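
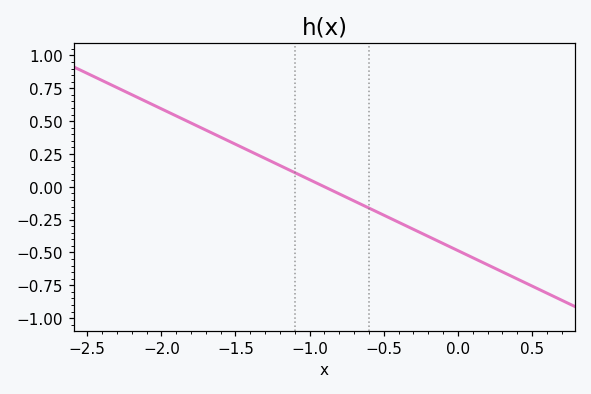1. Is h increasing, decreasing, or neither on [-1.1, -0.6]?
decreasing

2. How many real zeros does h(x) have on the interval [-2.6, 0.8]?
1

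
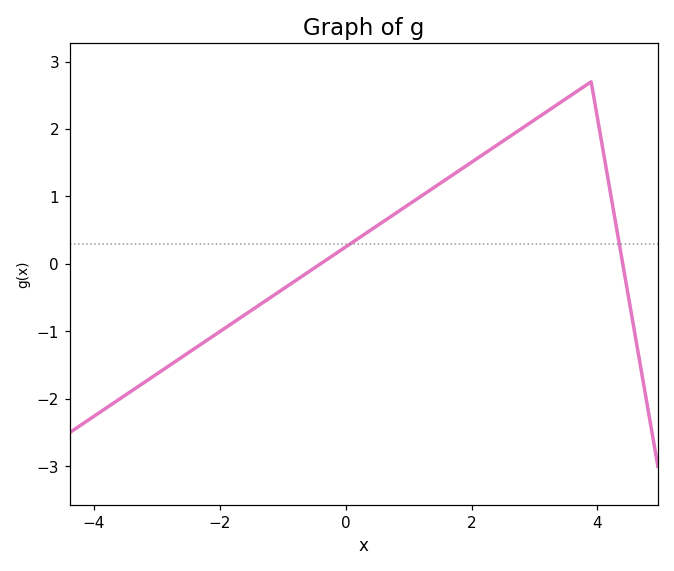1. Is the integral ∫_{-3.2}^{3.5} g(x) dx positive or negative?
positive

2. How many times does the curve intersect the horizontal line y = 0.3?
2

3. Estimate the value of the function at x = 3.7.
2.57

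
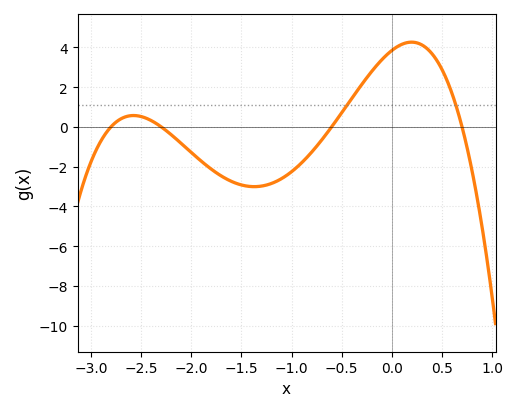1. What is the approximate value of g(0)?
3.84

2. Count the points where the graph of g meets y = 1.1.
2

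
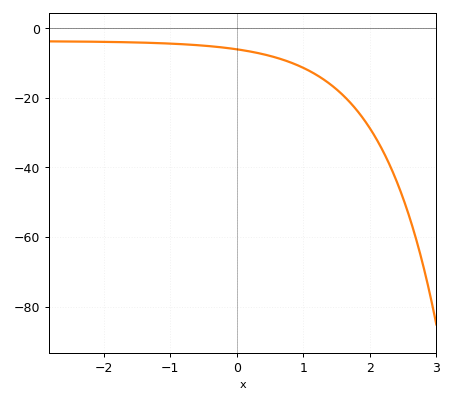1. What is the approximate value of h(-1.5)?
-4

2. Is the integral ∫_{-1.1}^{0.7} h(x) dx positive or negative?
negative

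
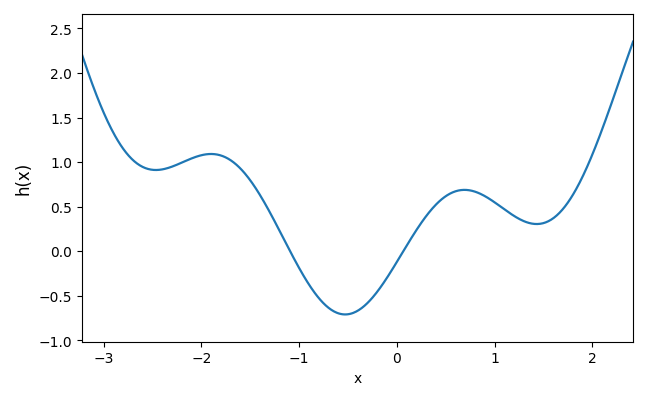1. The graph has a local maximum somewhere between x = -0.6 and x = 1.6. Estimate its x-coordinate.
0.7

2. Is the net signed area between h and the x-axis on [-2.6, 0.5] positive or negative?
positive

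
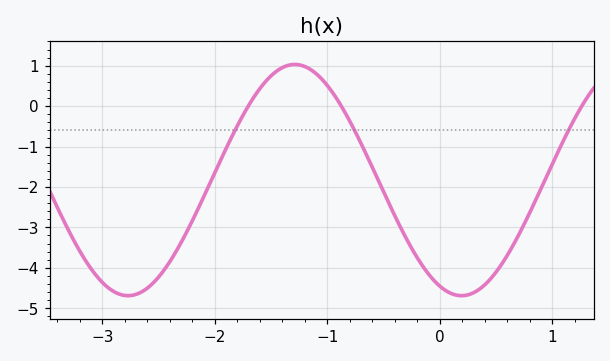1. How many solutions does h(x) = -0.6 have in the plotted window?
3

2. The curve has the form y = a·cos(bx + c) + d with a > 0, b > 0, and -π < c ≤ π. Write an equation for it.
y = 2.86cos(2.12x + 2.73) - 1.83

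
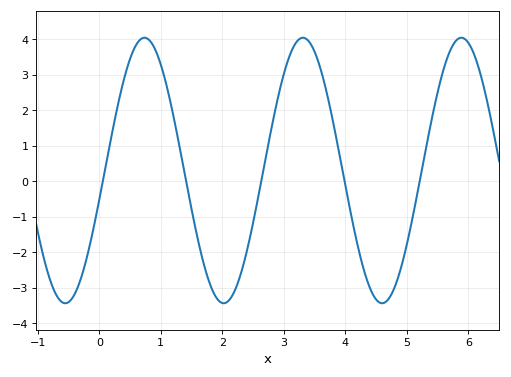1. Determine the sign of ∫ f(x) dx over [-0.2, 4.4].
positive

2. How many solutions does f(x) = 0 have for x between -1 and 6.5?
5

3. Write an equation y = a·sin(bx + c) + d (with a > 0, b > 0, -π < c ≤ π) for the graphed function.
y = 3.74sin(2.4x - 0.22) + 0.3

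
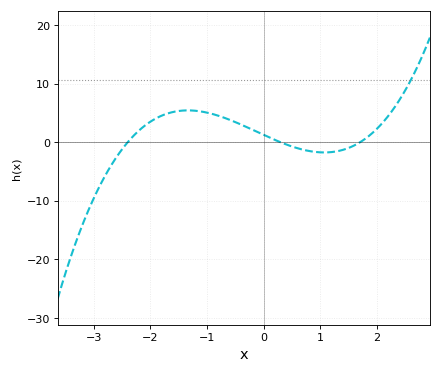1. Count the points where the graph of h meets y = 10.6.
1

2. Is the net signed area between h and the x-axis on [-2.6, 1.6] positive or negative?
positive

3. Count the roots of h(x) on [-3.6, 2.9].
3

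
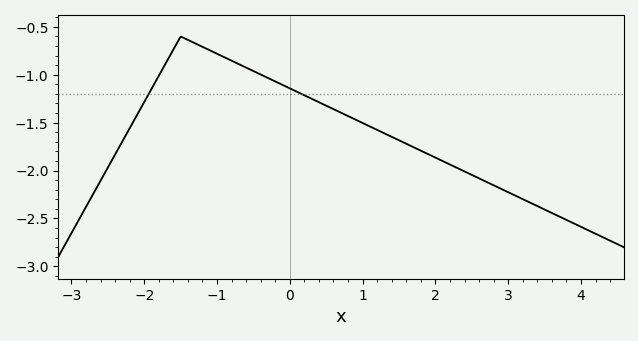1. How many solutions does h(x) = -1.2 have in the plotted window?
2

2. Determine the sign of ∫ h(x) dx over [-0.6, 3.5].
negative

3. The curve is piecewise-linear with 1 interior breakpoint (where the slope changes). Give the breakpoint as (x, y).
(-1.5, -0.6)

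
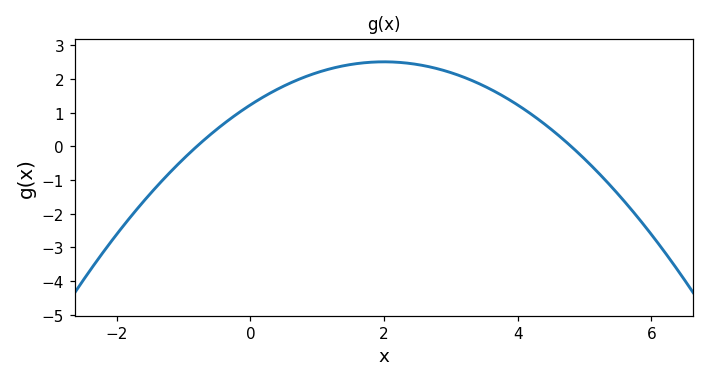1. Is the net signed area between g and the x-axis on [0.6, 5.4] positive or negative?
positive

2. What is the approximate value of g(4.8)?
0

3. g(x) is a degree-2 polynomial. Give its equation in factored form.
y = -0.32(x + 0.8)(x - 4.8)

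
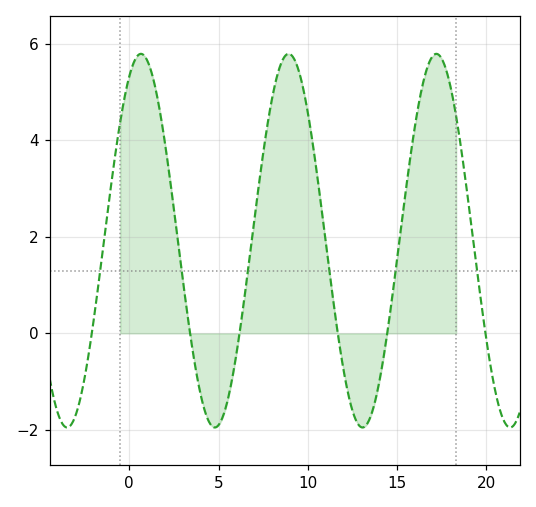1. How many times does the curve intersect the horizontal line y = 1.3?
6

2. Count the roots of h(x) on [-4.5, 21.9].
6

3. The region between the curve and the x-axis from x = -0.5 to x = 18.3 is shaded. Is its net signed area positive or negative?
positive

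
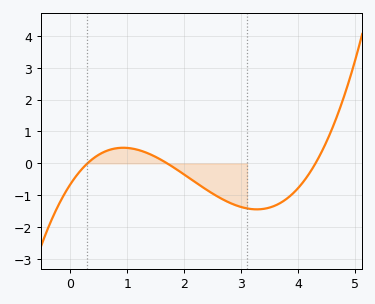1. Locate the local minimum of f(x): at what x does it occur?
3.27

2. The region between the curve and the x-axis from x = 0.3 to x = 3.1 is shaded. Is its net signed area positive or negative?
negative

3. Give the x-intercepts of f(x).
0.3, 1.7, 4.3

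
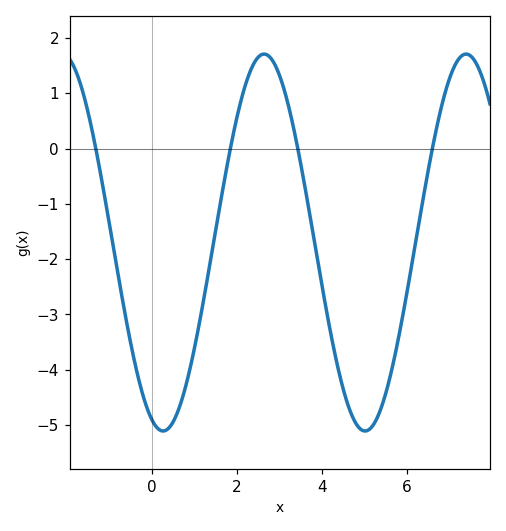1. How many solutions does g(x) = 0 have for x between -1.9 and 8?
4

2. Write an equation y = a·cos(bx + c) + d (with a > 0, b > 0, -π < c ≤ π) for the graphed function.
y = 3.41cos(1.3x + 2.8) - 1.7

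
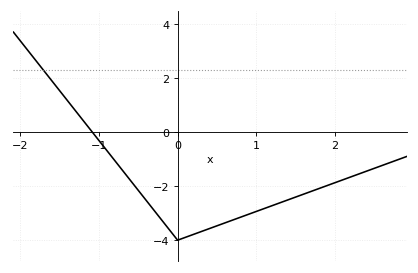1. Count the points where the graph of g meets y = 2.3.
1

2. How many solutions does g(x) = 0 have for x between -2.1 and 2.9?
1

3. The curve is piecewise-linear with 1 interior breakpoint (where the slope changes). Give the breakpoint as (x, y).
(0, -4)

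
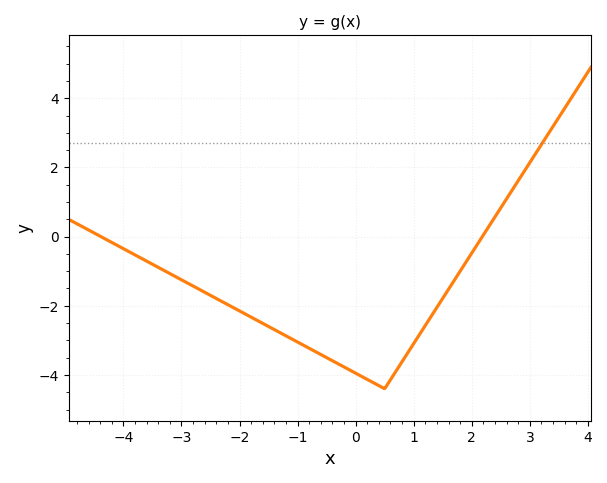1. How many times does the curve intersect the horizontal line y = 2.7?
1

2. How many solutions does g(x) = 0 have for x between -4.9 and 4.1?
2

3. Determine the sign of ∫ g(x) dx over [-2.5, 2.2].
negative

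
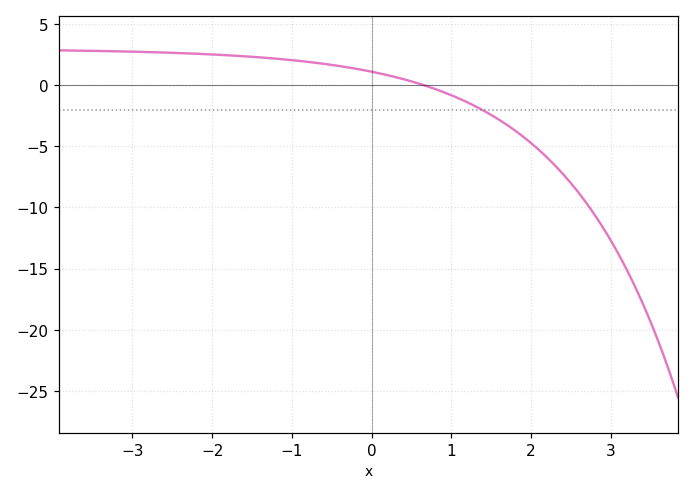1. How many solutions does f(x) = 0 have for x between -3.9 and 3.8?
1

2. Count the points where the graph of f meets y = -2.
1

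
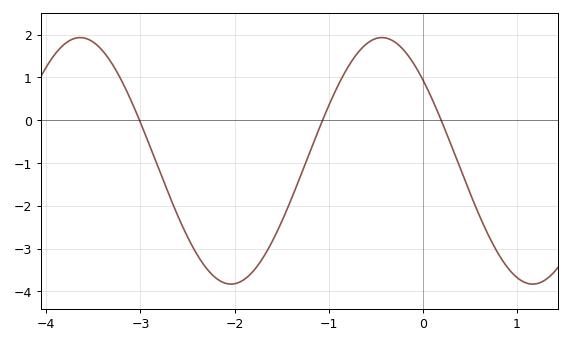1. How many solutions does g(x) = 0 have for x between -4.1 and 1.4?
3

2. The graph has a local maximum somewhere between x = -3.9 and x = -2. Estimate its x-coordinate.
-3.6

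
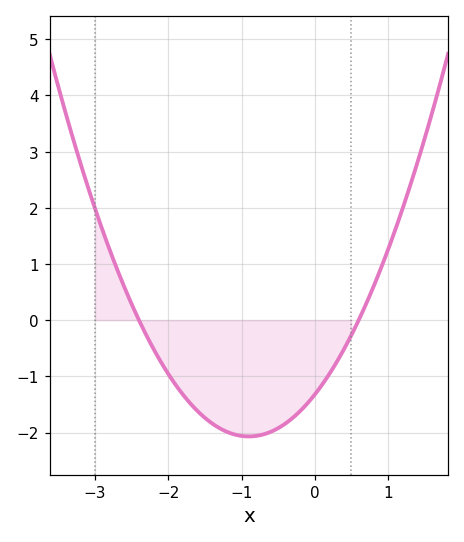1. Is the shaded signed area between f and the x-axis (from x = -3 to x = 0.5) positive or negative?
negative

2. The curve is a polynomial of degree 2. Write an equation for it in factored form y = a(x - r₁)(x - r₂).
y = 0.92(x + 2.4)(x - 0.6)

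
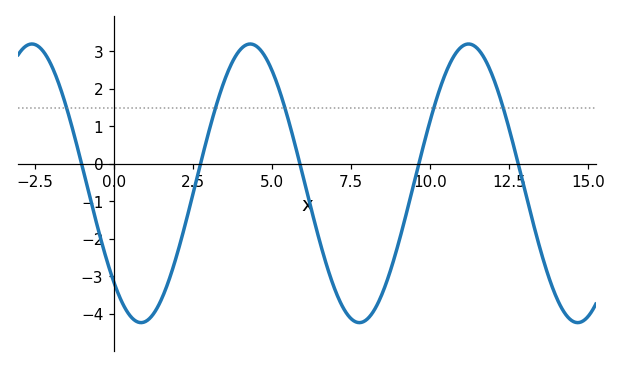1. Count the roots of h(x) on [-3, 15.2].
5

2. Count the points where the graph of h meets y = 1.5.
5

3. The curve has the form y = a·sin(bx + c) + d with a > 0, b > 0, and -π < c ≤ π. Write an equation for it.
y = 3.72sin(0.91x - 2.35) - 0.52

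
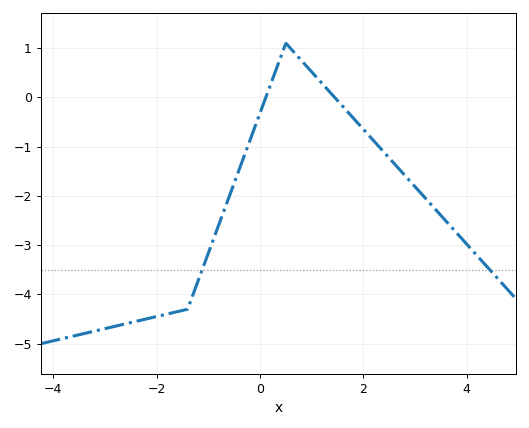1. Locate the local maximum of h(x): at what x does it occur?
0.6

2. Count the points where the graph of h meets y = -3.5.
2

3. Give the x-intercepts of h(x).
0.2, 1.4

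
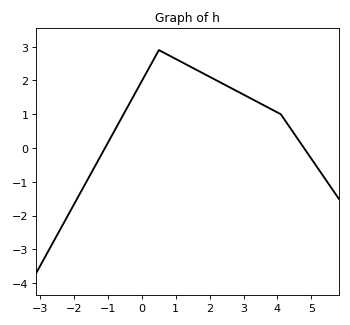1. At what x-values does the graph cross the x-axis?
-1.09, 4.78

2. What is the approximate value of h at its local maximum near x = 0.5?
2.9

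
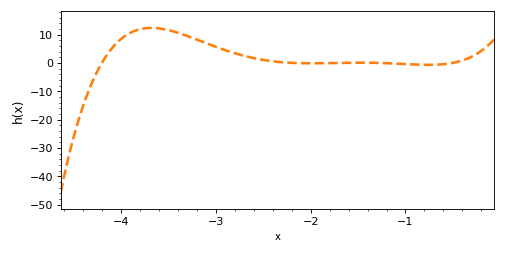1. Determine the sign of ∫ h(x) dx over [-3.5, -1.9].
positive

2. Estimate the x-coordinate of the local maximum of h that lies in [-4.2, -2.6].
-3.7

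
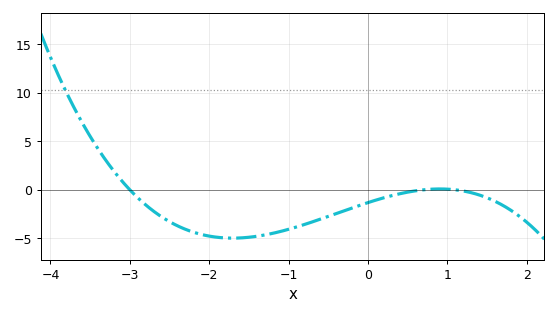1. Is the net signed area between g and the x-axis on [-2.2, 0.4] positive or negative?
negative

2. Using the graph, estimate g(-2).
-5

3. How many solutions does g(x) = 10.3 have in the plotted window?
1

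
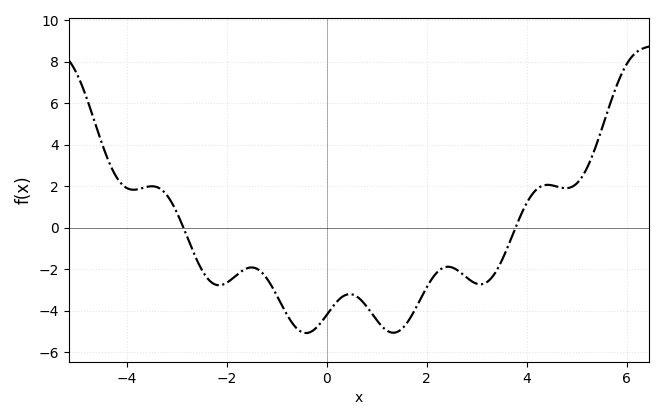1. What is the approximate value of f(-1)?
-3.2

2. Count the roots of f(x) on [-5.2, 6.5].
2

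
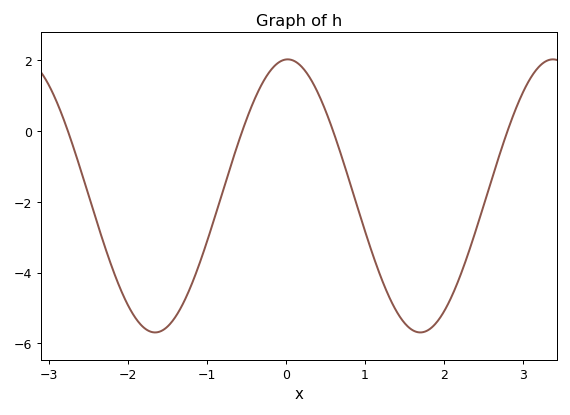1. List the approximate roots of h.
-2.76, -0.552, 0.595, 2.81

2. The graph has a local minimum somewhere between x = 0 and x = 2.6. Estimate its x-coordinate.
1.7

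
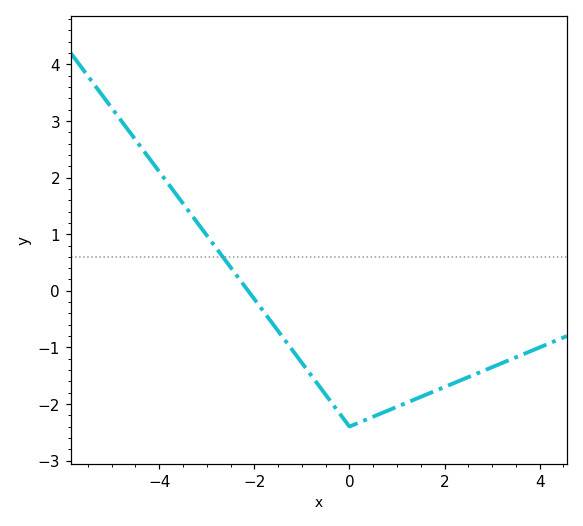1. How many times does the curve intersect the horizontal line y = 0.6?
1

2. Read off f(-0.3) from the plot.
-2.1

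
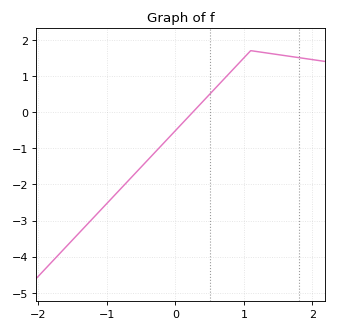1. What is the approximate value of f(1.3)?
1.65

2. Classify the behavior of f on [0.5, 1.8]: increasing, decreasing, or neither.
neither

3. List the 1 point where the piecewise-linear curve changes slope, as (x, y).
(1.1, 1.7)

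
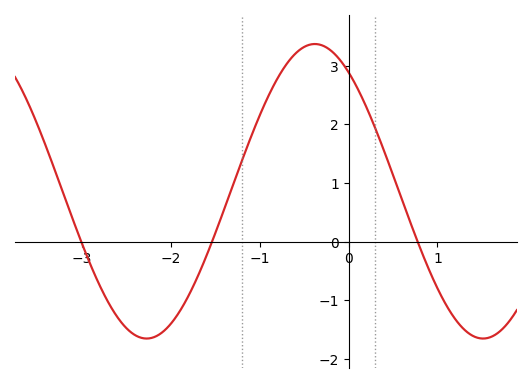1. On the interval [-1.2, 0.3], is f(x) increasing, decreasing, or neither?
neither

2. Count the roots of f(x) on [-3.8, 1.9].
3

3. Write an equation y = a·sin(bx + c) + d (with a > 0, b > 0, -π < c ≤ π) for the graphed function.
y = 2.51sin(1.66x + 2.2) + 0.86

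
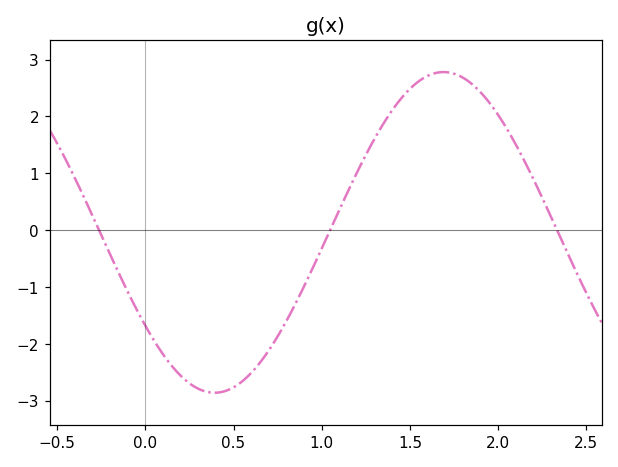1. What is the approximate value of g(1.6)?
2.7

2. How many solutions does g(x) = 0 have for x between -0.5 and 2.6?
3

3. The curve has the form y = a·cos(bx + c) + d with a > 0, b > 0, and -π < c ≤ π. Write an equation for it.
y = 2.82cos(2.4x + 2.2) - 0.04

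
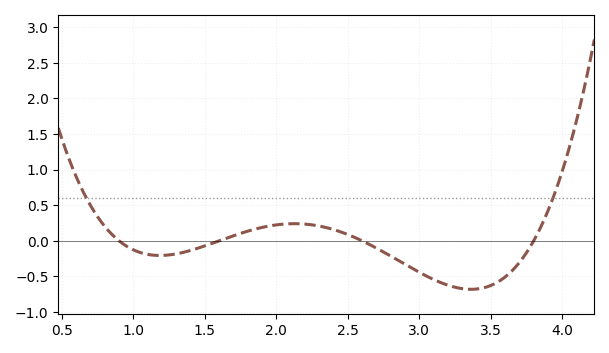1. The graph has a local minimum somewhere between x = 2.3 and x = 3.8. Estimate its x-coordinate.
3.35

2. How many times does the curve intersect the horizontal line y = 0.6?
2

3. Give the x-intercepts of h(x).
0.9, 1.6, 2.6, 3.8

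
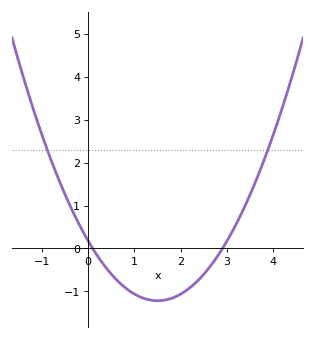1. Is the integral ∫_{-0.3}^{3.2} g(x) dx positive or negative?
negative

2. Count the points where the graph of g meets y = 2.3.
2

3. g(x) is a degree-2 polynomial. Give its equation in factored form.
y = 0.62(x - 0.1)(x - 2.9)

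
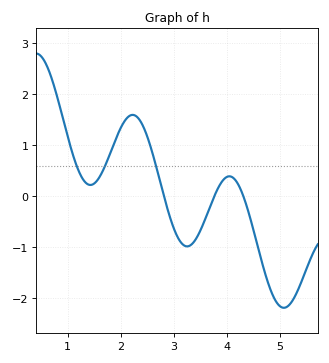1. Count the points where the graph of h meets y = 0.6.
3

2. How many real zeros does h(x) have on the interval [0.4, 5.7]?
3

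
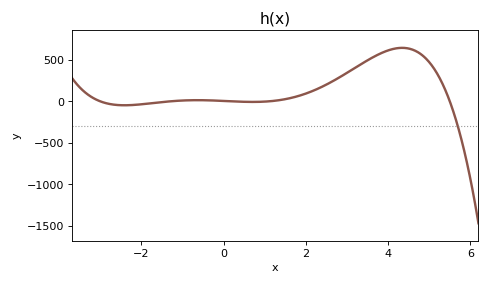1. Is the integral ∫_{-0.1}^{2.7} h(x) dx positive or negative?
positive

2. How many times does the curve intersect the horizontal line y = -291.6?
1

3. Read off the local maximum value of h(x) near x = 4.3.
650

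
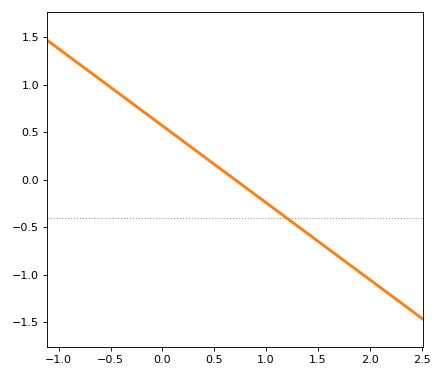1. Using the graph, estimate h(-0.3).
0.81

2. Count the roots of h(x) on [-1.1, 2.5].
1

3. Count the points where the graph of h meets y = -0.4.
1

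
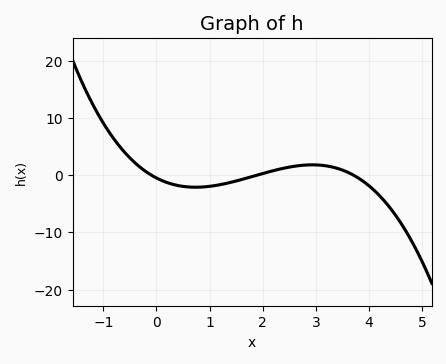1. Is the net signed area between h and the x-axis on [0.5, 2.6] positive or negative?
negative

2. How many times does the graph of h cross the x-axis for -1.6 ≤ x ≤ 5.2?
3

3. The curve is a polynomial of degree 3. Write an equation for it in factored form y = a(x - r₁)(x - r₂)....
y = -0.74(x + 0.1)(x - 1.9)(x - 3.7)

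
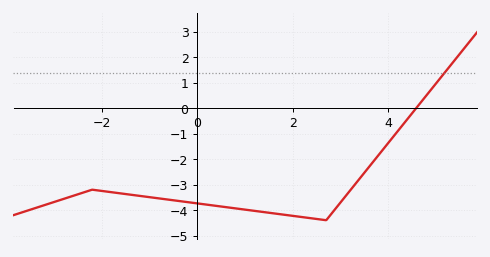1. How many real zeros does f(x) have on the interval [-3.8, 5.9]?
1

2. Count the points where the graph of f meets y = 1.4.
1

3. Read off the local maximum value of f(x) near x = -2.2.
-3.2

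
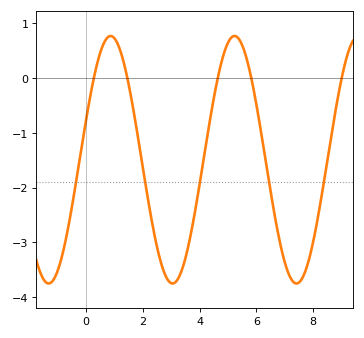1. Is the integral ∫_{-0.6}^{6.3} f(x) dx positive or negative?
negative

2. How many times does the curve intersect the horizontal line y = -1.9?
5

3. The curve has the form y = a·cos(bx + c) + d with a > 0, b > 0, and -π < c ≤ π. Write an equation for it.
y = 2.26cos(1.44x - 1.25) - 1.49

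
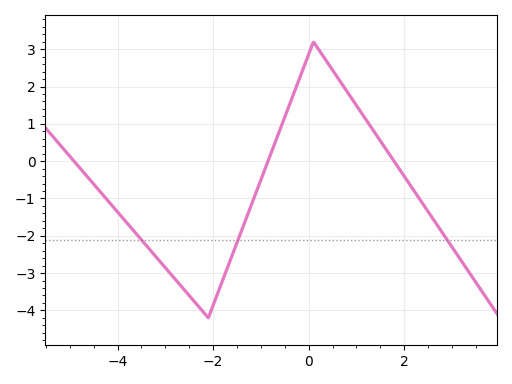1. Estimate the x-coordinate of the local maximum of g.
0.102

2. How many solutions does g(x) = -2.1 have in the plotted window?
3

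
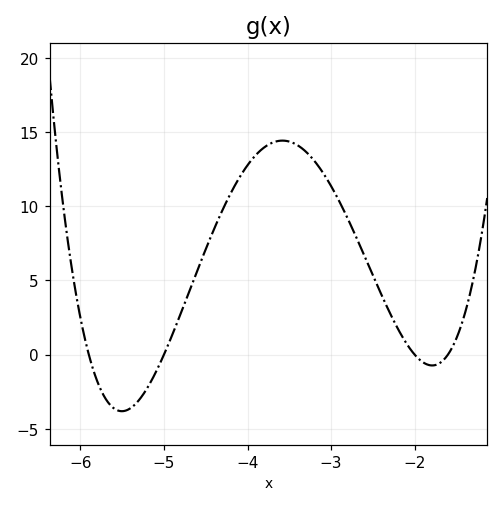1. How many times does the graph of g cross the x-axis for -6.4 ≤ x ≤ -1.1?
4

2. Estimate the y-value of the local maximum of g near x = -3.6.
14.4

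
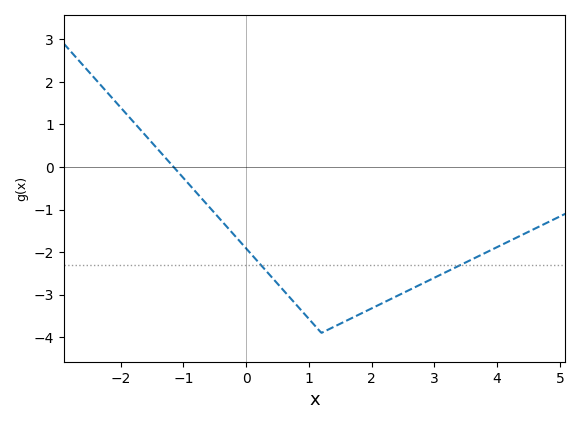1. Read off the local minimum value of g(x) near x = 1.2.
-3.9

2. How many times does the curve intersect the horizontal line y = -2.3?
2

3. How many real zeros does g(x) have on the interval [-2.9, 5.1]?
1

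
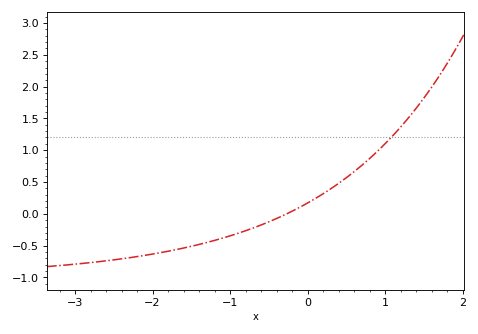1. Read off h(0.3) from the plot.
0.395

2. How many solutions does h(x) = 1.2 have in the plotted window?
1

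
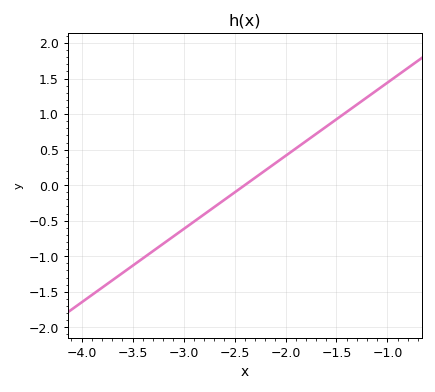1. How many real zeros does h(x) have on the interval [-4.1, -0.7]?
1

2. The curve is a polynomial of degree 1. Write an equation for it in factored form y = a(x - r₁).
y = 1.03(x + 2.4)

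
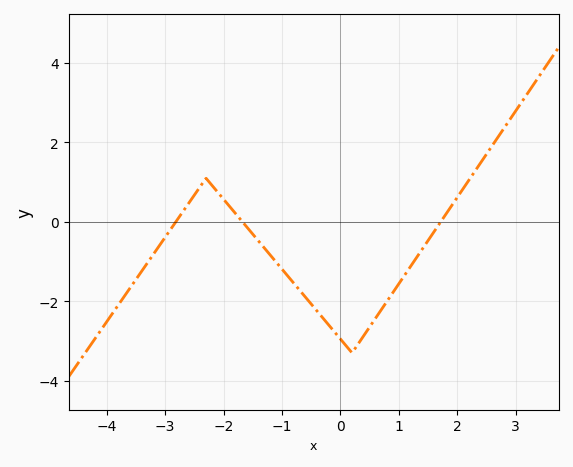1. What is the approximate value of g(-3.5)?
-1.4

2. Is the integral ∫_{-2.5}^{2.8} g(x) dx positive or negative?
negative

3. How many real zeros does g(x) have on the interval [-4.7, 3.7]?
3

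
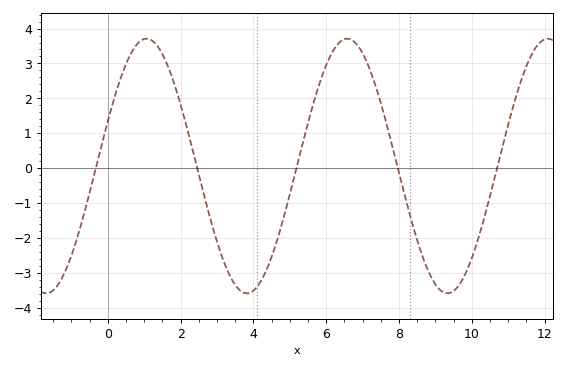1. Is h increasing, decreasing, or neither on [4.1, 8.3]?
neither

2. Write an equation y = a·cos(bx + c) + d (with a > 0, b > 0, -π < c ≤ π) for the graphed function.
y = 3.65cos(1.1x - 1.2) + 0.06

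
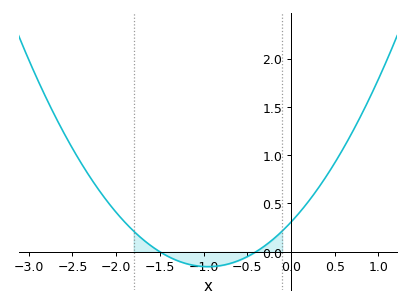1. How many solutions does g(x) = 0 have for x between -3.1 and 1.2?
2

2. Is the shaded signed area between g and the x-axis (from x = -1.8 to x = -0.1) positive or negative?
negative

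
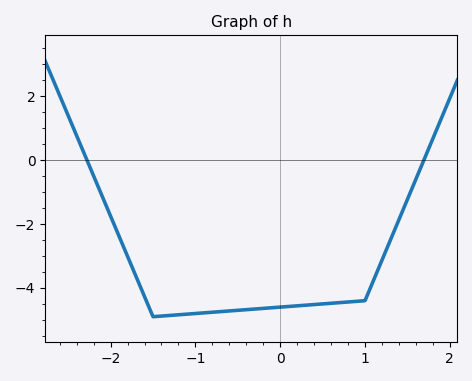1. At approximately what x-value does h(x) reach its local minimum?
-1.5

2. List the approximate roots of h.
-2.3, 1.7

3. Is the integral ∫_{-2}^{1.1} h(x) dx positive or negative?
negative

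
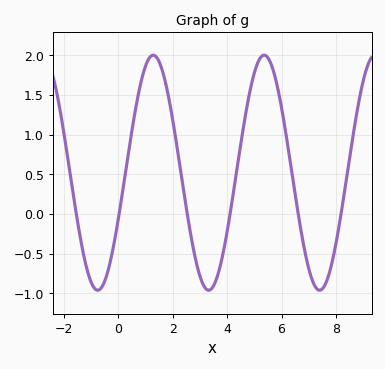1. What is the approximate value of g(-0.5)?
-0.844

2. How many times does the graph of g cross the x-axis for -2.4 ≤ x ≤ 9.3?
6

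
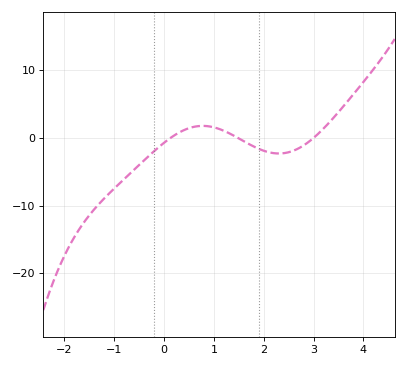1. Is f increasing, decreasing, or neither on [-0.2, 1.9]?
neither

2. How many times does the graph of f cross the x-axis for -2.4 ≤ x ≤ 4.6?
3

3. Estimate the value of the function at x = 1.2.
1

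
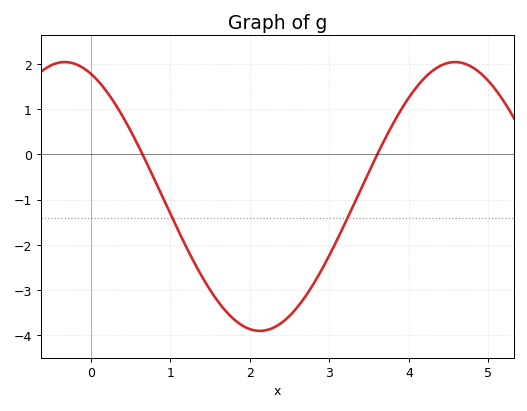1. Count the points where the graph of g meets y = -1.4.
2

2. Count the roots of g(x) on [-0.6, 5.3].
2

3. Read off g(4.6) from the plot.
2.04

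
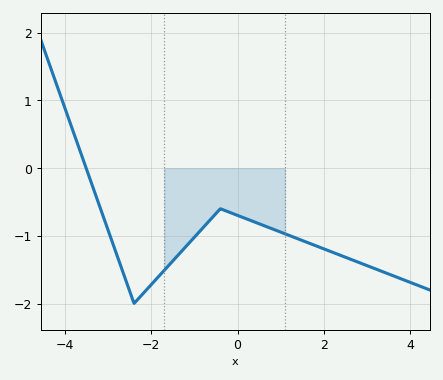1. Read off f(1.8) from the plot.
-1.14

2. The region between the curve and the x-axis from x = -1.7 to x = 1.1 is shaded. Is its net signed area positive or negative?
negative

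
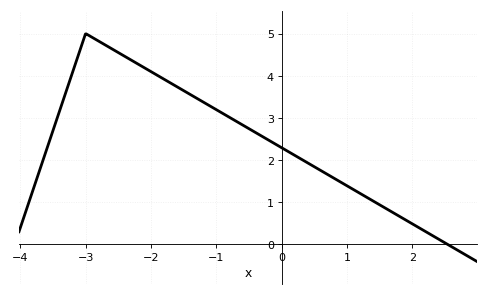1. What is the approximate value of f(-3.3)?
3.6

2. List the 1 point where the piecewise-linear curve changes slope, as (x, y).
(-3, 5)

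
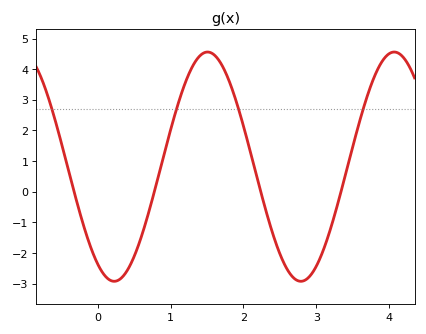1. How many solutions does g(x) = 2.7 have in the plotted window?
4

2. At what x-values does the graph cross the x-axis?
-0.327, 0.775, 2.24, 3.34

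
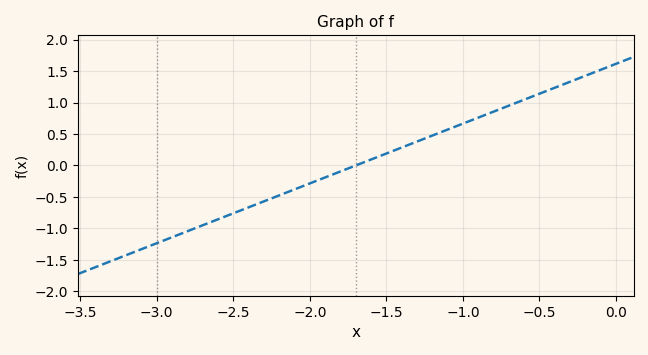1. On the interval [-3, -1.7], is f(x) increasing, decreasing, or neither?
increasing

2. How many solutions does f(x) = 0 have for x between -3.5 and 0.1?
1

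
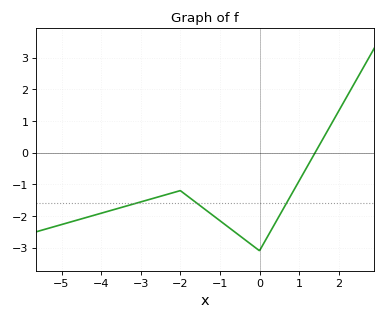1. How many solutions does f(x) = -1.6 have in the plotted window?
3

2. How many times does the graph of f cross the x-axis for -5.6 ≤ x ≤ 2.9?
1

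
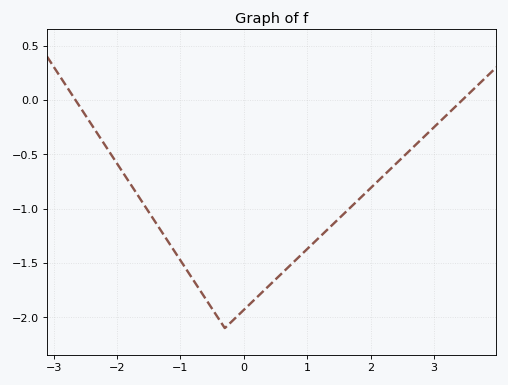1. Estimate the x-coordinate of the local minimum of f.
-0.299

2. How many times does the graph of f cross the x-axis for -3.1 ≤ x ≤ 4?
2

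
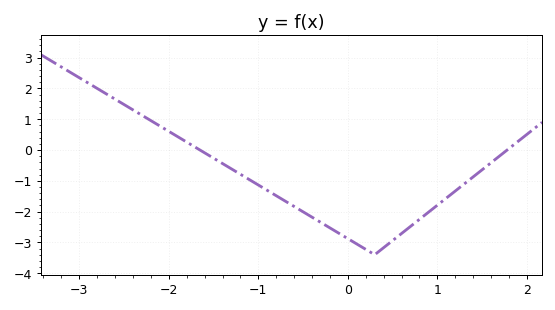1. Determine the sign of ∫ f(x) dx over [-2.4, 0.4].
negative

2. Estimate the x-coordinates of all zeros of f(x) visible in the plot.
-1.7, 1.8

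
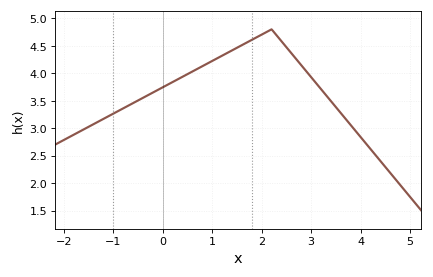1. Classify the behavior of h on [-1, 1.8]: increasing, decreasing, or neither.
increasing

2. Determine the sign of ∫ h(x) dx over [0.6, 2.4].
positive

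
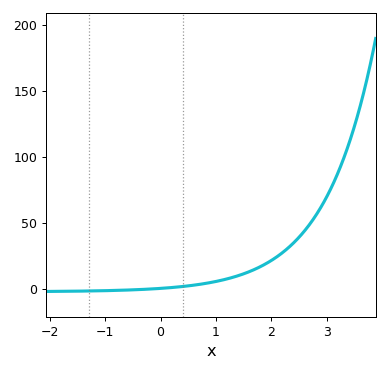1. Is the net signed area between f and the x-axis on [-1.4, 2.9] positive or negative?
positive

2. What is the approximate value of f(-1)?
0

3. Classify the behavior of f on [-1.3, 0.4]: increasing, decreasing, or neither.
increasing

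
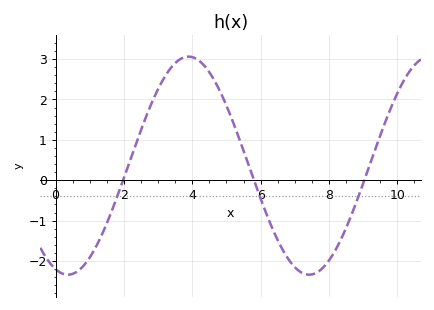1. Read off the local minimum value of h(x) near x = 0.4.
-2.3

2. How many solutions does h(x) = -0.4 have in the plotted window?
3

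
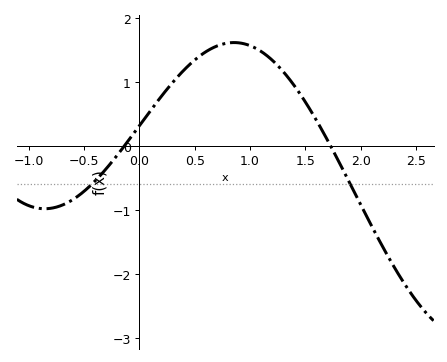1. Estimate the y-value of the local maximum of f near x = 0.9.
1.6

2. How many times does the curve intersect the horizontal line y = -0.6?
2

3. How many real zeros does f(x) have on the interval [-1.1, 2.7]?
2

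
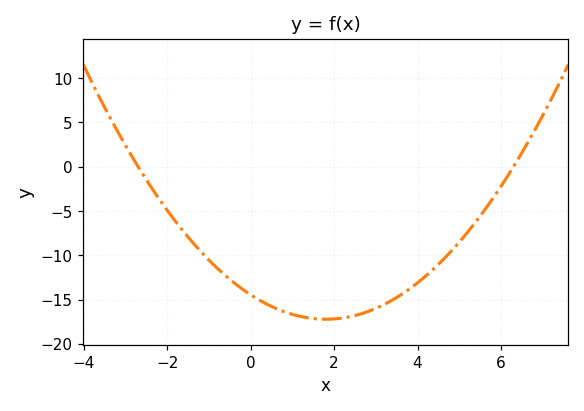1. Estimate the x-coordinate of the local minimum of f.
1.8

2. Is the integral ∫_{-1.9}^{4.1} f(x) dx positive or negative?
negative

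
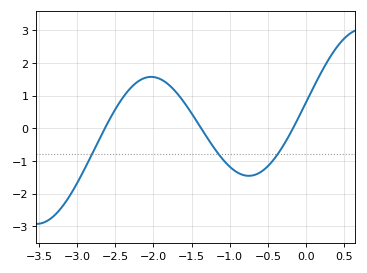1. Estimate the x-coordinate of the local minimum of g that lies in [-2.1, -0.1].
-0.751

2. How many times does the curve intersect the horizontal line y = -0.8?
3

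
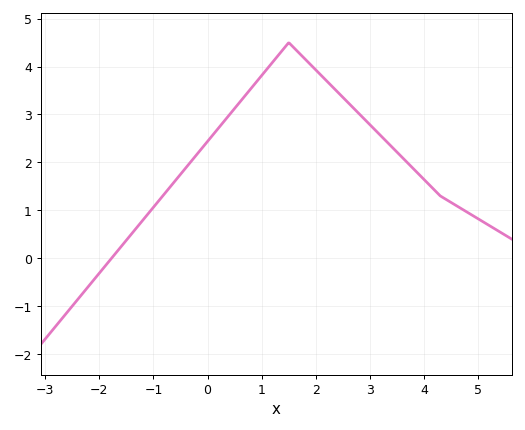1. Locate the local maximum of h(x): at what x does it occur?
1.4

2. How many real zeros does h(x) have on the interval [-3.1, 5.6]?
1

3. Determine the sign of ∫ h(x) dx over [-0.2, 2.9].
positive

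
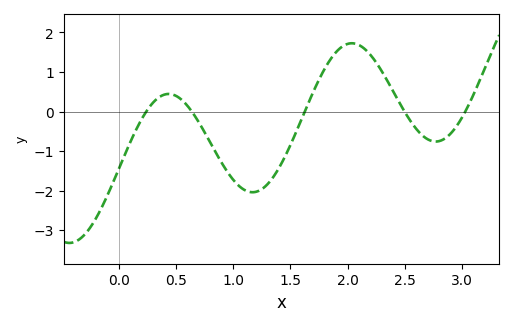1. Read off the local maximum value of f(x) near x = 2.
1.7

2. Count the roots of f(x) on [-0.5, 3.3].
5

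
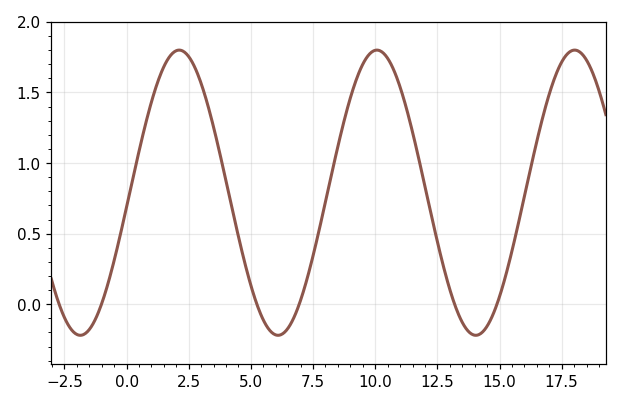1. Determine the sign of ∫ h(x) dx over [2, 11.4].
positive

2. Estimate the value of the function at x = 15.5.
0.377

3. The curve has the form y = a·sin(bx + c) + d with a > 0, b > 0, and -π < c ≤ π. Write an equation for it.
y = 1.01sin(0.79x - 0.1) + 0.79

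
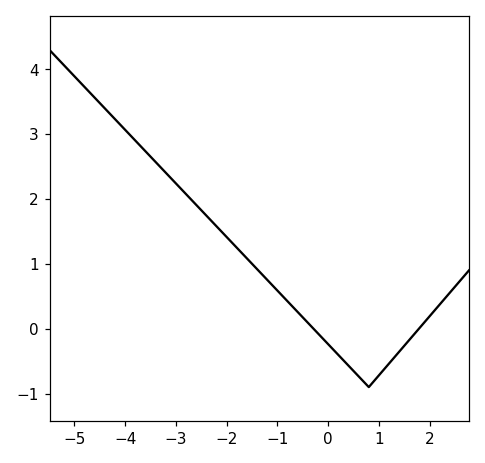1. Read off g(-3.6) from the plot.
2.7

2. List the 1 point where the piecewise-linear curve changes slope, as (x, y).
(0.8, -0.9)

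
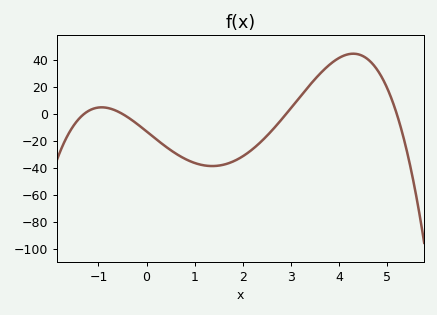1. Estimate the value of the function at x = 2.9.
0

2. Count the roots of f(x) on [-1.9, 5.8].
4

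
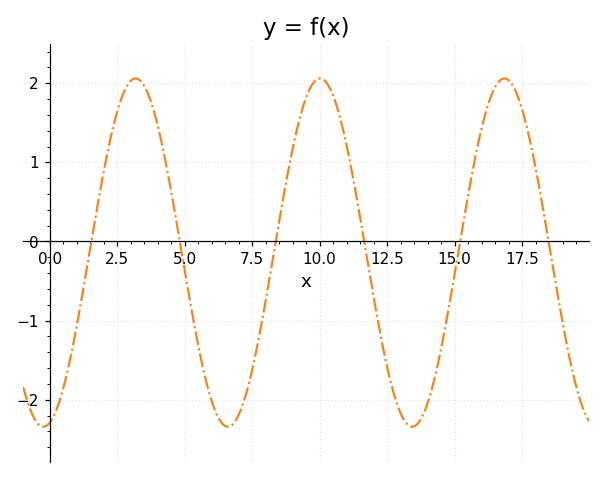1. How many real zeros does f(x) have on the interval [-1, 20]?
6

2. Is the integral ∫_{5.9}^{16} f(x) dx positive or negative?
negative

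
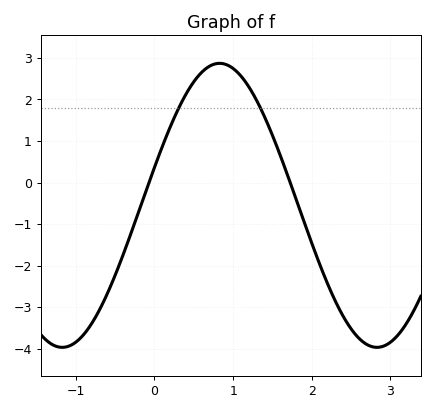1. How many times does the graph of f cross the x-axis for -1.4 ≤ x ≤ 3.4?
2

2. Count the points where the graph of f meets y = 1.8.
2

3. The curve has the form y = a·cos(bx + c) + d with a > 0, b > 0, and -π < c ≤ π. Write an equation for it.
y = 3.42cos(1.6x - 1.3) - 0.55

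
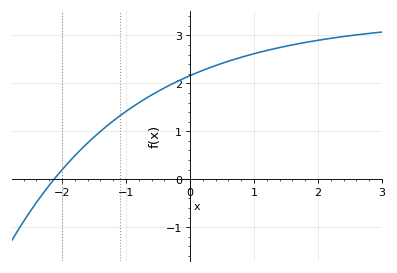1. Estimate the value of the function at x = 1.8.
2.85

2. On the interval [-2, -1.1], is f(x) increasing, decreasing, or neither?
increasing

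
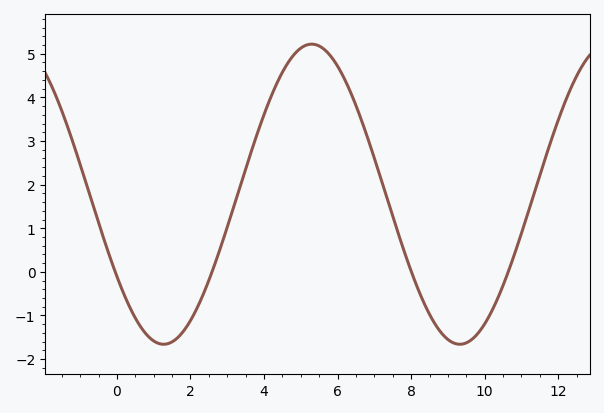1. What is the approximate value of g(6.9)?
2.9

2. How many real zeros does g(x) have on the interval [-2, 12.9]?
4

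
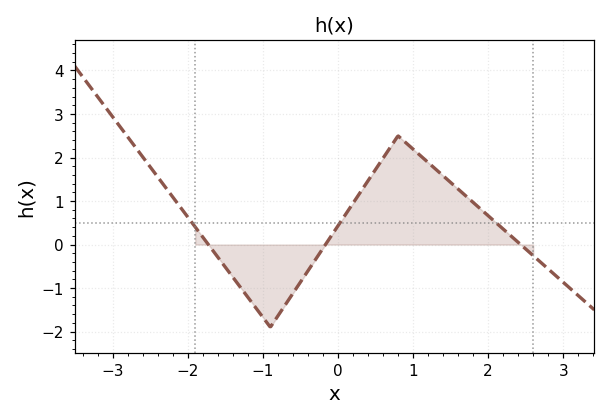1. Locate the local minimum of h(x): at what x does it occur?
-0.9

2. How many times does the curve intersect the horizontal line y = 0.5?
3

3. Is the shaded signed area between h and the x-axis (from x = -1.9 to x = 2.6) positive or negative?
positive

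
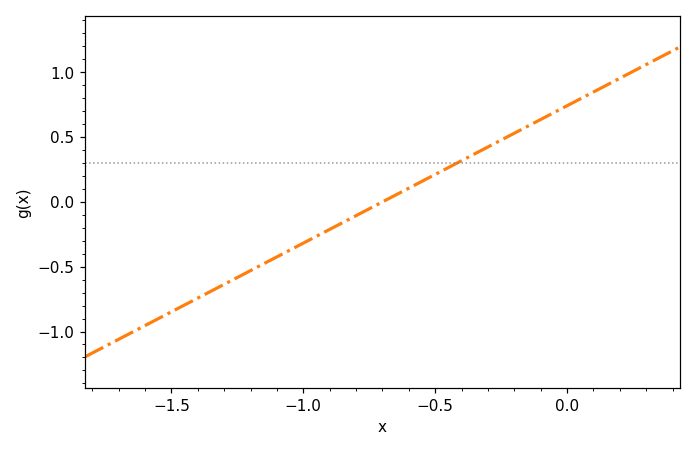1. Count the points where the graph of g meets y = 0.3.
1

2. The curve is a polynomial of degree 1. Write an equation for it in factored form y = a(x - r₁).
y = 1.06(x + 0.7)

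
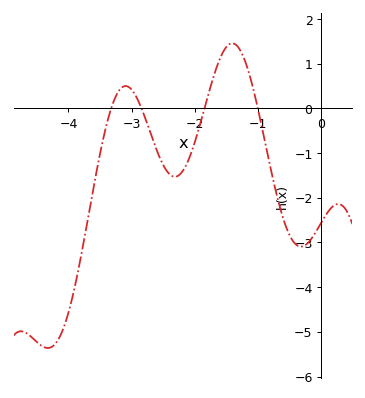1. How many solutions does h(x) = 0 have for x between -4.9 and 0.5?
4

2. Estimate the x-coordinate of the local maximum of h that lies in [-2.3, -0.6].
-1.4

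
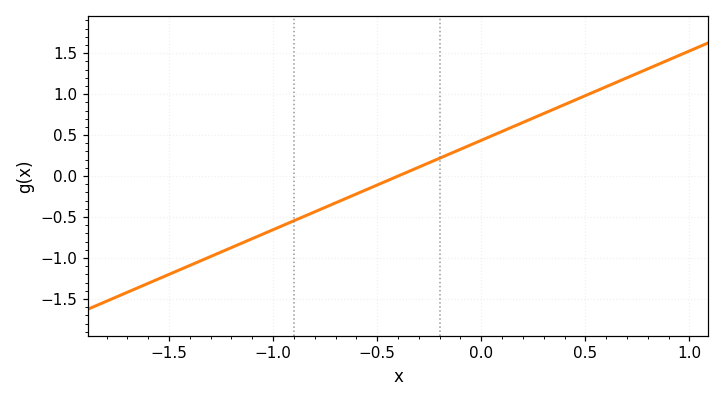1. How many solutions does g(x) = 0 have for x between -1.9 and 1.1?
1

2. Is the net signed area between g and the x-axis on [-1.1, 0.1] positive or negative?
negative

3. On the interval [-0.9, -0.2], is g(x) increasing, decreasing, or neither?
increasing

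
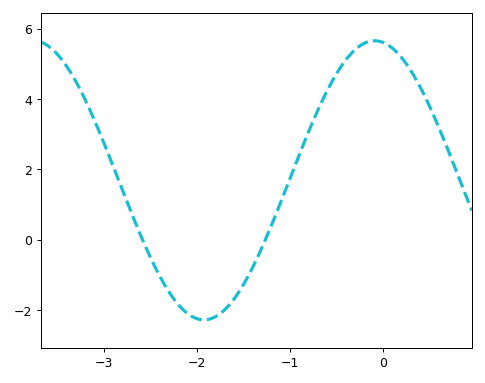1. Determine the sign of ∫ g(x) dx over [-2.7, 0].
positive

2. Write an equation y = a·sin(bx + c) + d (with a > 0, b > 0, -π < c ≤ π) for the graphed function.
y = 3.97sin(1.71x + 1.72) + 1.69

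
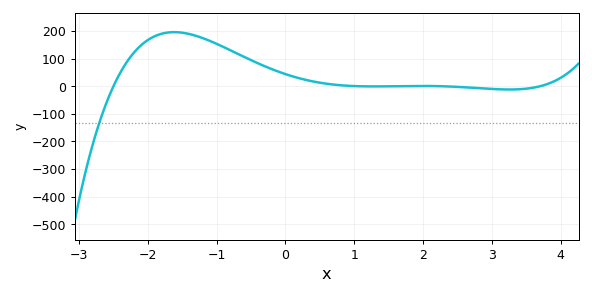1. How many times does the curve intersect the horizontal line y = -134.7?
1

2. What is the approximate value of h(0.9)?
2.02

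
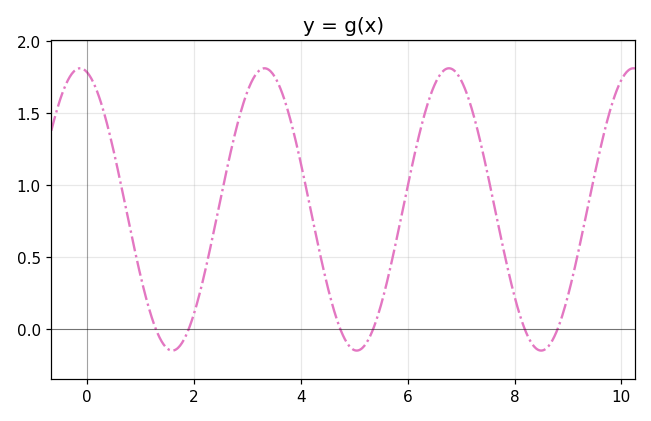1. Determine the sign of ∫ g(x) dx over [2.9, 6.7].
positive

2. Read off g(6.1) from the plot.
1.16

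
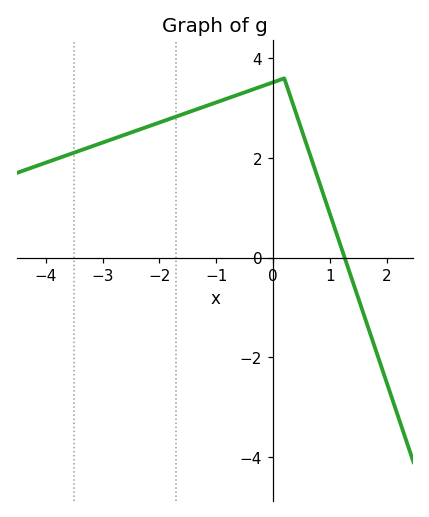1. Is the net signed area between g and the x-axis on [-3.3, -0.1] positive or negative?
positive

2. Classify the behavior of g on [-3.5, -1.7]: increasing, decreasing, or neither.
increasing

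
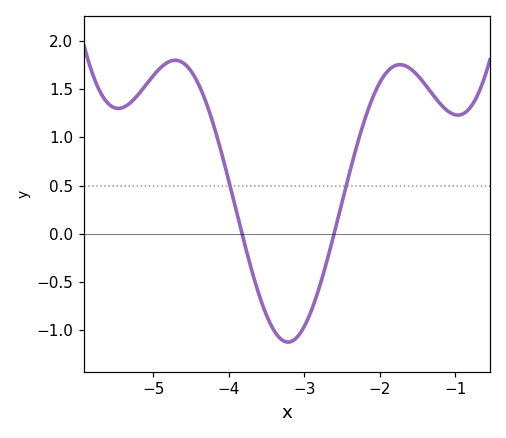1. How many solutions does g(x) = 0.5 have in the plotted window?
2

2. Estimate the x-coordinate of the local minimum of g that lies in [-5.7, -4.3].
-5.47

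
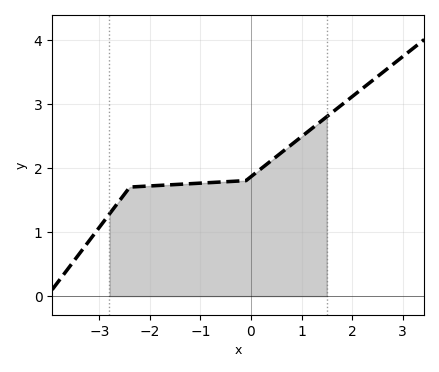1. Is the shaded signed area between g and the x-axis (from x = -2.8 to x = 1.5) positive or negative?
positive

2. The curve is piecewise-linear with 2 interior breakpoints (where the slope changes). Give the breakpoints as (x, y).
(-2.4, 1.7); (-0.1, 1.8)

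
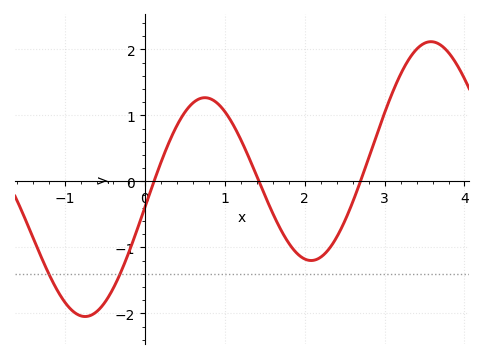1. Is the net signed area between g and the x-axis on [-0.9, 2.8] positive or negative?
negative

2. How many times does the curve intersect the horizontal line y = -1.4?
2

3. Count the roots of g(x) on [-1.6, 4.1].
3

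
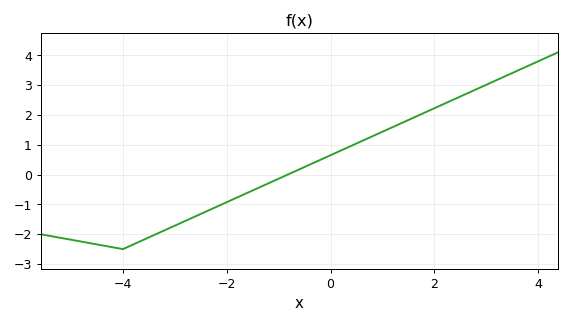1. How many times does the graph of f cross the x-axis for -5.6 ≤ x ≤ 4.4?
1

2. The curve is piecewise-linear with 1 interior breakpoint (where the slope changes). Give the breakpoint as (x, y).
(-4, -2.5)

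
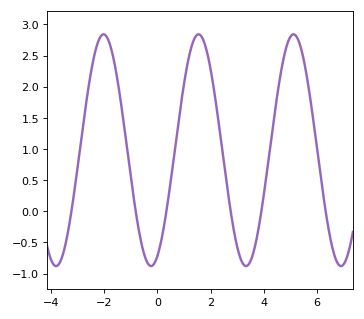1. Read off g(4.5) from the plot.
1.85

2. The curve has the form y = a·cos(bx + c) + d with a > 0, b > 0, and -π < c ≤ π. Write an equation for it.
y = 1.86cos(1.76x - 2.72) + 0.98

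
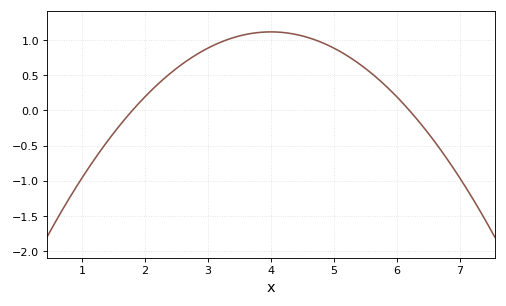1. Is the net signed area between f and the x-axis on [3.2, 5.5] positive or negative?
positive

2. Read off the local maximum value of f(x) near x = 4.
1.1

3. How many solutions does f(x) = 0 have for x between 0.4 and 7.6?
2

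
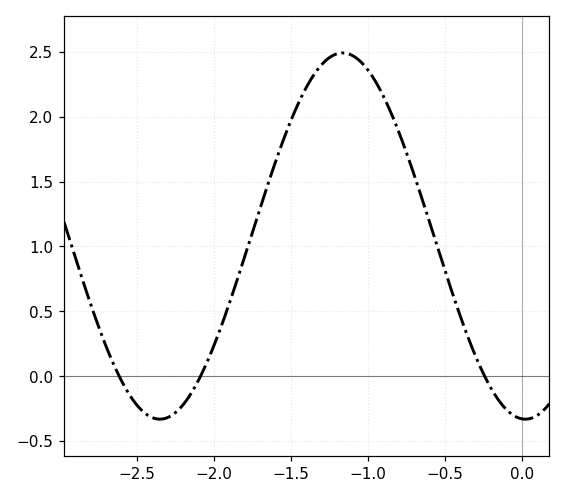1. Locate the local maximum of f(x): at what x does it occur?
-1.16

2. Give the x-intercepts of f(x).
-2.61, -2.09, -0.241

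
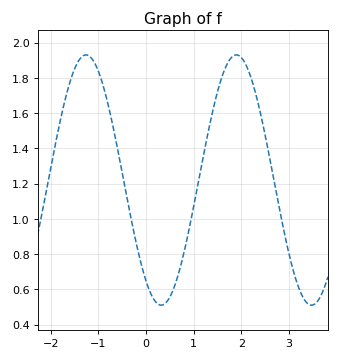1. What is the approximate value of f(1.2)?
1.35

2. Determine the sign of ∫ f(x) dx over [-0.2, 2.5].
positive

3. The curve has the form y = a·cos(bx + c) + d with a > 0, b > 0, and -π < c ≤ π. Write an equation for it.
y = 0.71cos(1.99x + 2.51) + 1.22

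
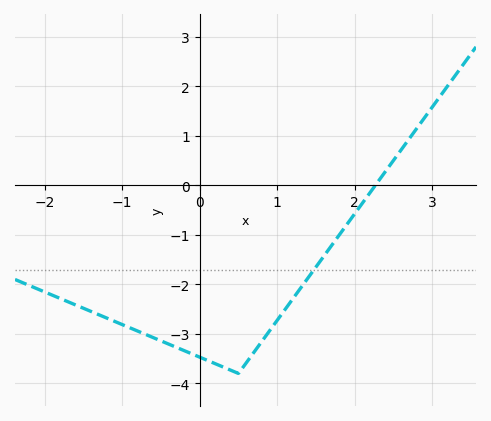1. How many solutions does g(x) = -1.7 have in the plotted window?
1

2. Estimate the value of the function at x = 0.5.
-3.8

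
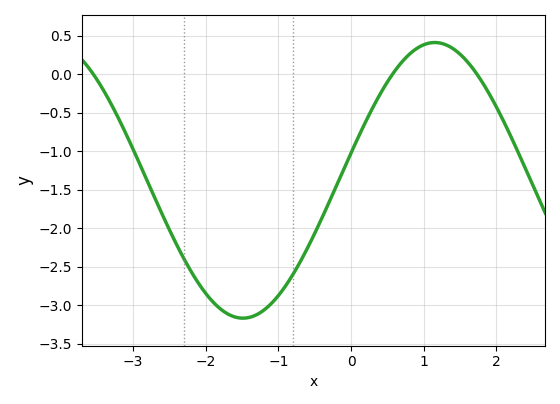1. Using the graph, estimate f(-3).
-0.975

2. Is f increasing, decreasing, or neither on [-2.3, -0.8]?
neither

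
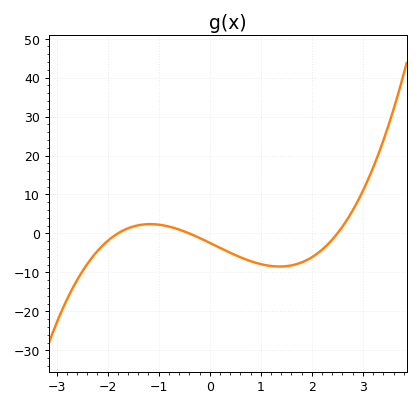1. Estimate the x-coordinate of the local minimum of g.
1.4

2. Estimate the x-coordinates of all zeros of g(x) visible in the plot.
-1.8, -0.4, 2.5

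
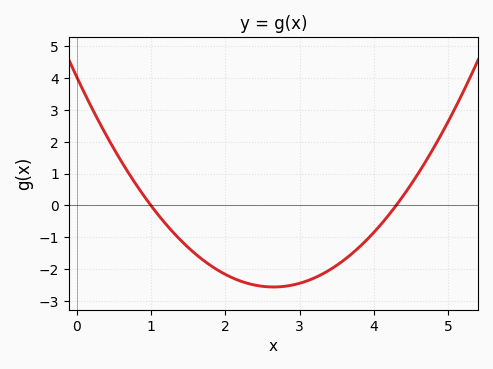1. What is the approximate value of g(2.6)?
-2.6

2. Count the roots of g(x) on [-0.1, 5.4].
2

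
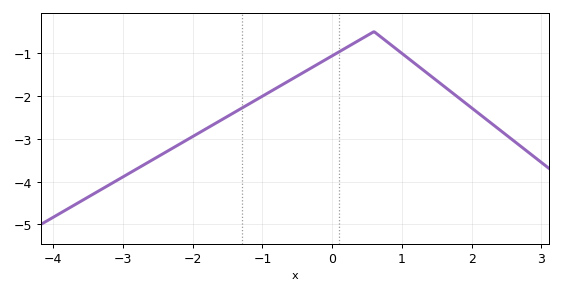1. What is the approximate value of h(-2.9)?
-3.8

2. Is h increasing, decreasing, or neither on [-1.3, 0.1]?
increasing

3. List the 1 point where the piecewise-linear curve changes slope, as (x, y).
(0.6, -0.5)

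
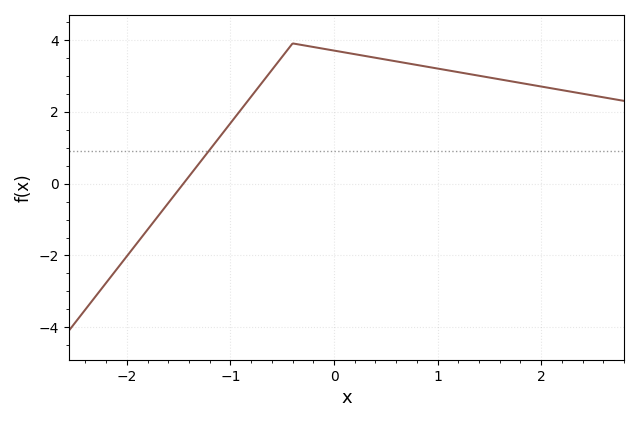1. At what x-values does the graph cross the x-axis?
-1.5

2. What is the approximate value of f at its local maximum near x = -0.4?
3.8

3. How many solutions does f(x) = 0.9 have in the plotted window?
1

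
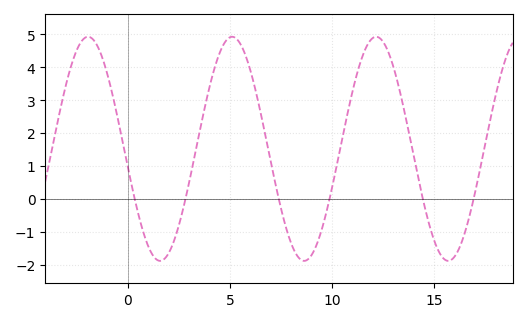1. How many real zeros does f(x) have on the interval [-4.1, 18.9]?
6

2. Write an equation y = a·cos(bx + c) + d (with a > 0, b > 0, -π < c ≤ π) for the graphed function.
y = 3.4cos(0.89x + 1.74) + 1.53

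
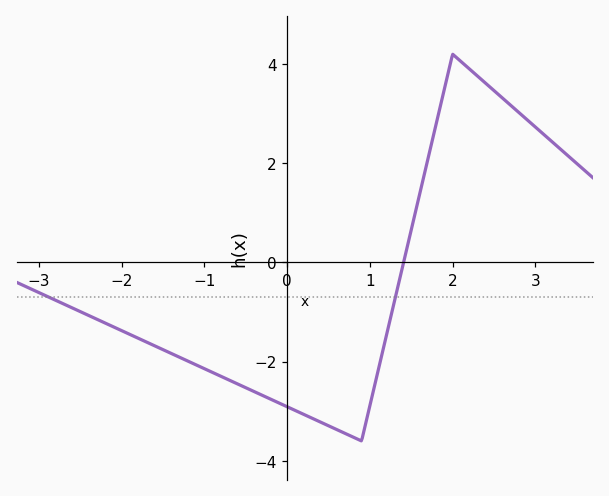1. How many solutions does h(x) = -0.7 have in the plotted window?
2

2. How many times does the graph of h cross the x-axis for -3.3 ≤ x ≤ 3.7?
1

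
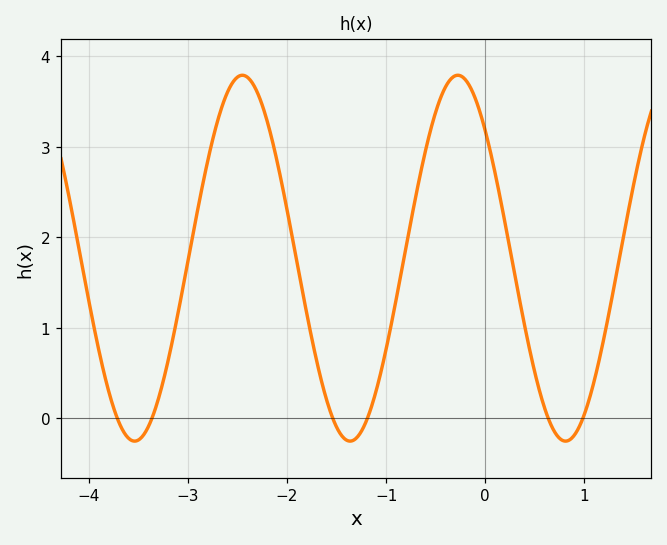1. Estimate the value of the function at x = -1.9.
1.7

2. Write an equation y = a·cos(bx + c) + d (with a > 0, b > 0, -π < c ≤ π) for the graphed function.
y = 2.02cos(2.9x + 0.8) + 1.77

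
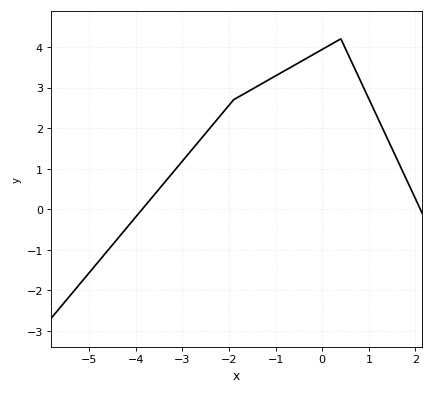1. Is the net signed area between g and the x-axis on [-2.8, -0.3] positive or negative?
positive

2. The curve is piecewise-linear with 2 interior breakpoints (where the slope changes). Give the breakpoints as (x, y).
(-1.9, 2.7); (0.4, 4.2)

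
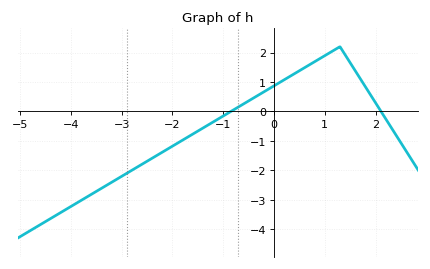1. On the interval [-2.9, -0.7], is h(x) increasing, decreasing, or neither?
increasing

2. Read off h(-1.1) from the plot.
-0.3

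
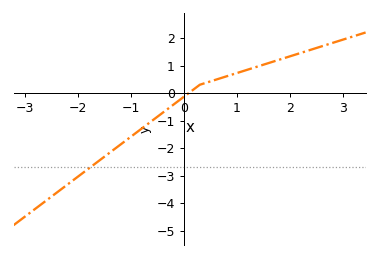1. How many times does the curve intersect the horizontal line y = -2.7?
1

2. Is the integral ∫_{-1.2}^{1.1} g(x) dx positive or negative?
negative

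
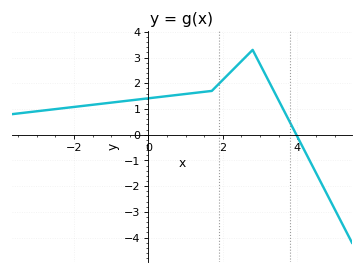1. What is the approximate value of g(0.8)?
1.5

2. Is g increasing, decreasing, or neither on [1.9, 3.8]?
neither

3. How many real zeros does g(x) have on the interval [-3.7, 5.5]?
1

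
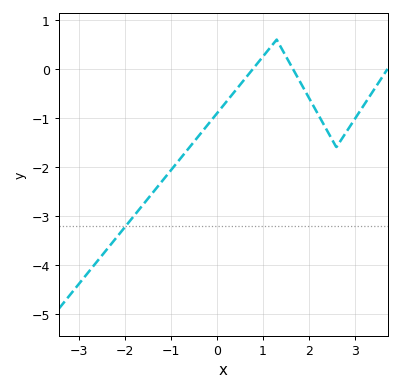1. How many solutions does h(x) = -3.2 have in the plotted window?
1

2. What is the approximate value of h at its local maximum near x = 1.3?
0.599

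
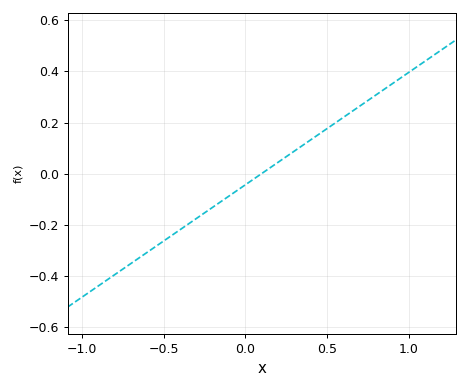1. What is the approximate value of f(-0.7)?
-0.352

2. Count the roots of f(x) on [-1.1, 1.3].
1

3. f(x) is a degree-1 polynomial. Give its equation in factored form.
y = 0.44(x - 0.1)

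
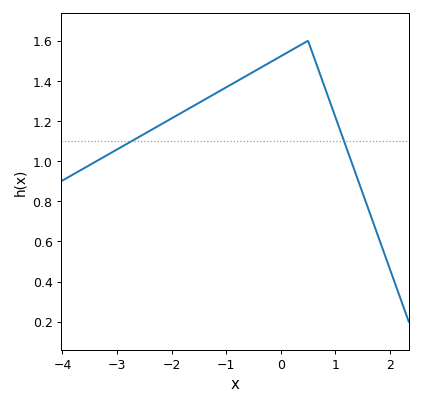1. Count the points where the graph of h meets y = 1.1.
2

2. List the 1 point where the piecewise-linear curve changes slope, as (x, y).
(0.5, 1.6)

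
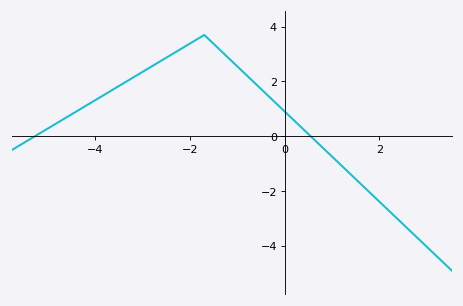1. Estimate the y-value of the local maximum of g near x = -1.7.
3.6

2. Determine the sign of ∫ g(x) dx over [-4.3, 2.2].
positive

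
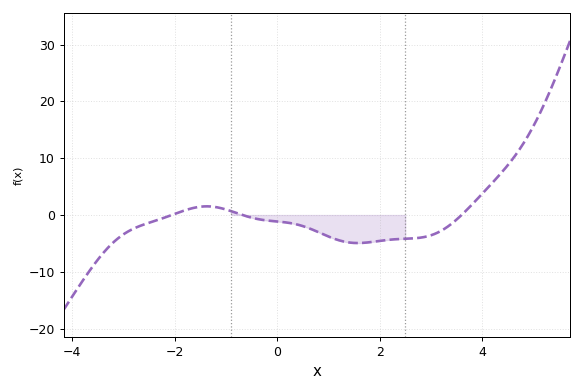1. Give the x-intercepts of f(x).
-2.05, -0.678, 3.6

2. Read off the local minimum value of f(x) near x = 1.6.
-4.94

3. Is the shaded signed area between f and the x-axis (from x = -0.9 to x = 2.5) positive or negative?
negative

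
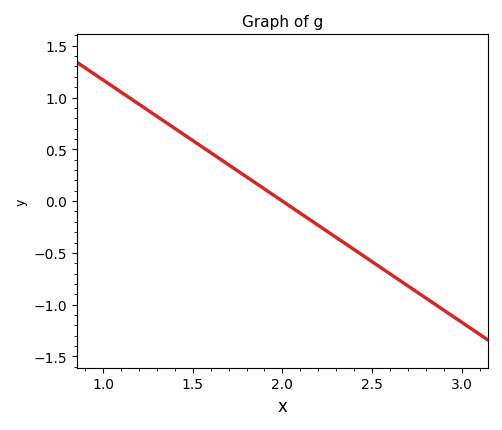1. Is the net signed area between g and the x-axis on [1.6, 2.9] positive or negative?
negative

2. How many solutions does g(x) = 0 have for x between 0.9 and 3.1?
1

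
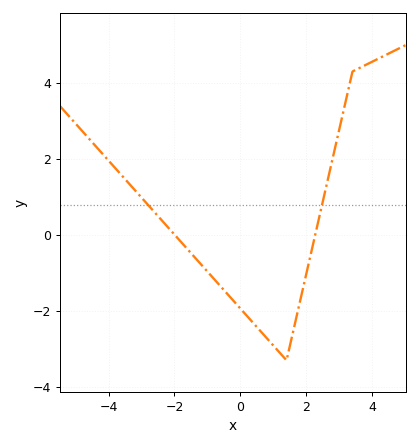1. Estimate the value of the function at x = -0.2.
-1.8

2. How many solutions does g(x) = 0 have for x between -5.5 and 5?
2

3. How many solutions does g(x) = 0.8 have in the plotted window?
2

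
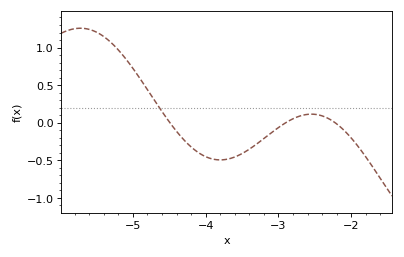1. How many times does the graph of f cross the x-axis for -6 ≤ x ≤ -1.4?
3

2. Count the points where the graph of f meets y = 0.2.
1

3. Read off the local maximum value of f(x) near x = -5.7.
1.26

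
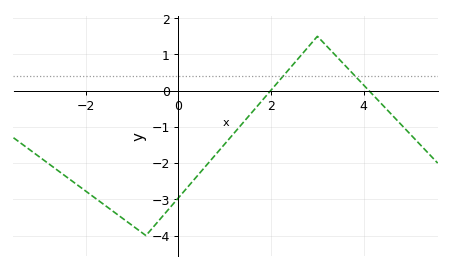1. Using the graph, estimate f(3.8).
0.421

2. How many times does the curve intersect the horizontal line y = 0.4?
2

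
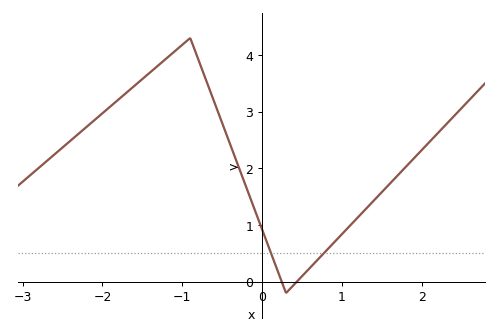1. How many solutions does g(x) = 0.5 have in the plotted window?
2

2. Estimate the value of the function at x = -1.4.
3.7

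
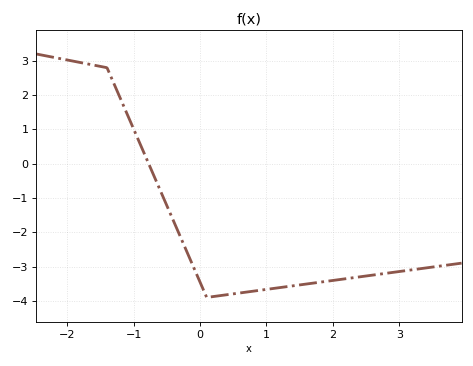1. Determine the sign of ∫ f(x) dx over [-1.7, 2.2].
negative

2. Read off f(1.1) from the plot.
-3.6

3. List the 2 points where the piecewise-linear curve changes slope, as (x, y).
(-1.4, 2.8); (0.1, -3.9)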